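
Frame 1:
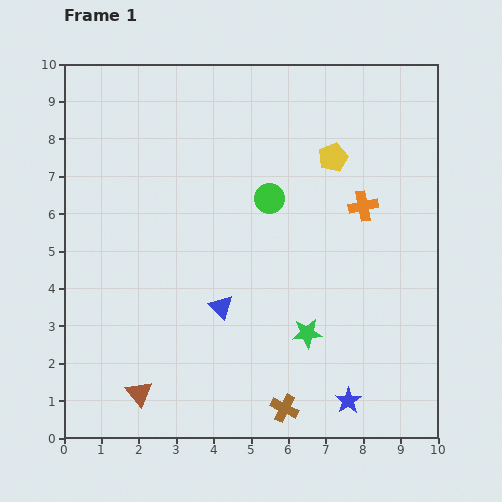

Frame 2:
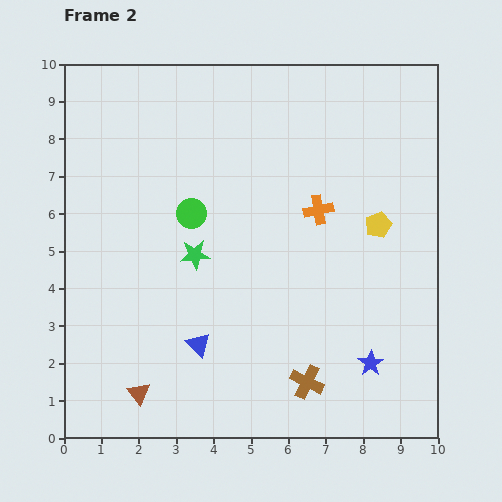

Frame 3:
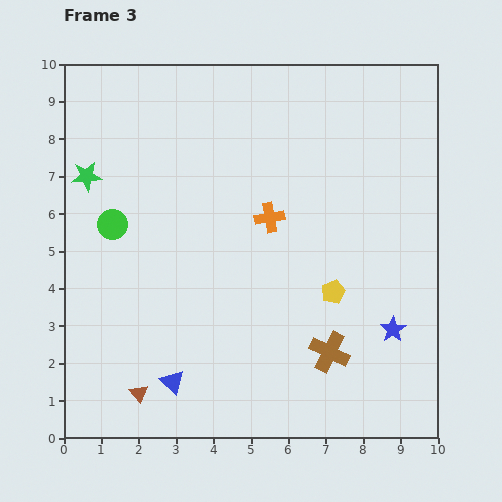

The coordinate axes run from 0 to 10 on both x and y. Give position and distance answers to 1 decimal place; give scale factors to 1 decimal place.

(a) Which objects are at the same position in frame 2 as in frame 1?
the brown triangle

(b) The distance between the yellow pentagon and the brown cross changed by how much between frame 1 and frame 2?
-2.2

Distance in frame 1: 6.8. Distance in frame 2: 4.6.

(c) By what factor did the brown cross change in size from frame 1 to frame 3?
1.4×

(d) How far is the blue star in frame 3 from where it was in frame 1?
2.2

The blue star moved from (7.6, 1.0) to (8.8, 2.9), a distance of √(1.2² + 1.9²) ≈ 2.2.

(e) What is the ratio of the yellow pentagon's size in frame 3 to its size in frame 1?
0.8×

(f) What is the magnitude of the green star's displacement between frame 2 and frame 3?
3.6

The green star moved from (3.5, 4.9) to (0.6, 7.0), a distance of √(2.9² + 2.1²) ≈ 3.6.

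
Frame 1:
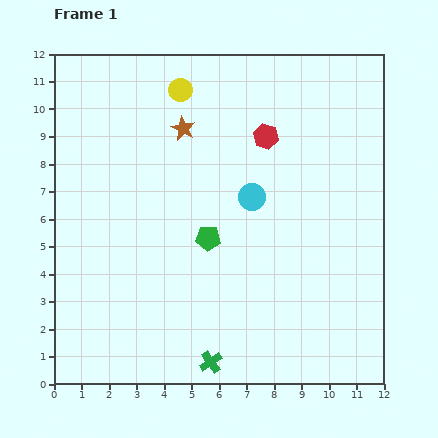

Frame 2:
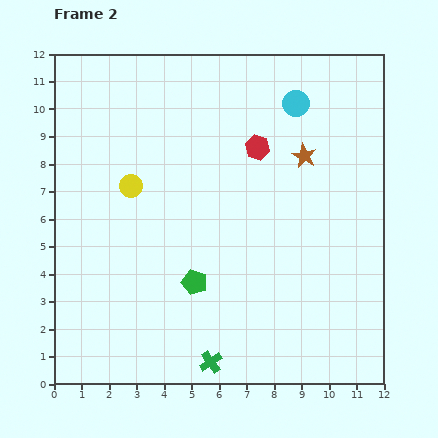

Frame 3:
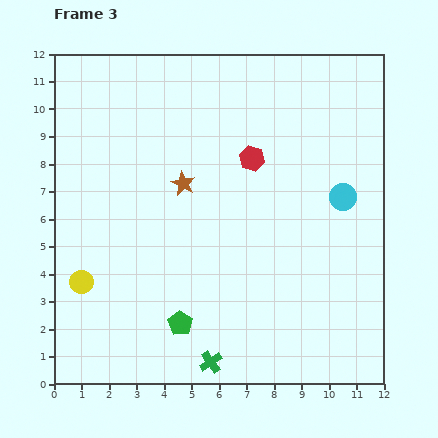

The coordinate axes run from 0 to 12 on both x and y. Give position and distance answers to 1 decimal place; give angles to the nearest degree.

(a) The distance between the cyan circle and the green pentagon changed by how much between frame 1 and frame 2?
+5.3

Distance in frame 1: 2.2. Distance in frame 2: 7.5.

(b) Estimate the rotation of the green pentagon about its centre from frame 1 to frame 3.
30° clockwise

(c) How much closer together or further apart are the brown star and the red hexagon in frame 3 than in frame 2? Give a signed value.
+1.0

Distance in frame 2: 1.7. Distance in frame 3: 2.7.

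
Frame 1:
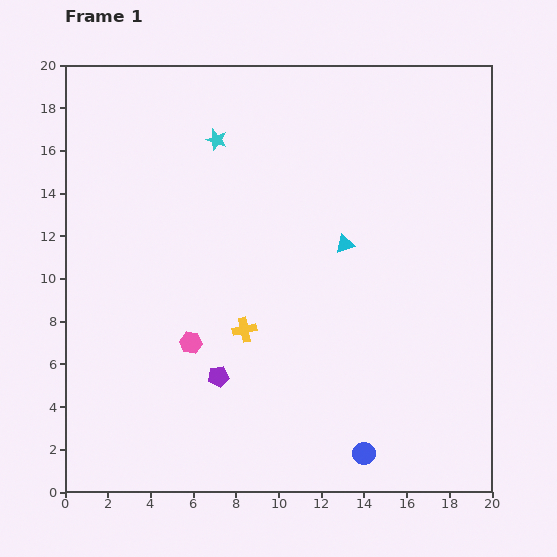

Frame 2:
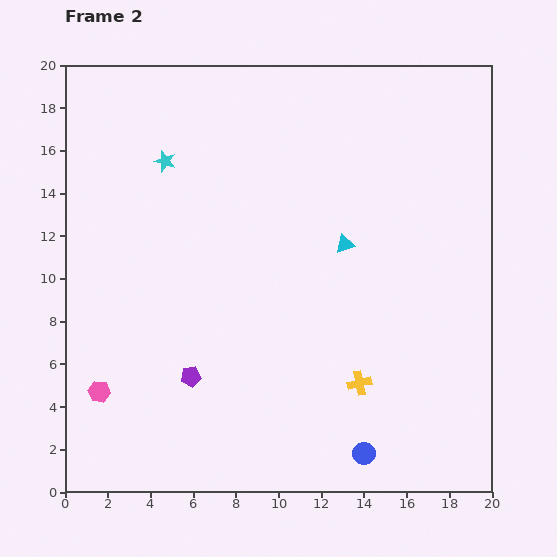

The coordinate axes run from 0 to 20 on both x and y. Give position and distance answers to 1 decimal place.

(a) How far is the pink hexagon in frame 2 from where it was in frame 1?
4.9

The pink hexagon moved from (5.9, 7.0) to (1.6, 4.7), a distance of √(4.3² + 2.3²) ≈ 4.9.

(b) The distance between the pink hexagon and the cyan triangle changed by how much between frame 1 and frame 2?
+4.9

Distance in frame 1: 8.5. Distance in frame 2: 13.4.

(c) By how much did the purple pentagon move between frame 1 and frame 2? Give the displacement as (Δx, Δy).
(-1.3, 0.0)

The purple pentagon was at (7.2, 5.4) in frame 1 and (5.9, 5.4) in frame 2.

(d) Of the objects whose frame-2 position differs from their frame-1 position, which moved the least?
the purple pentagon

(moved 1.3)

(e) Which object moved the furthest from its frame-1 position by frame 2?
the yellow cross

(moved 6.0; next 4.9)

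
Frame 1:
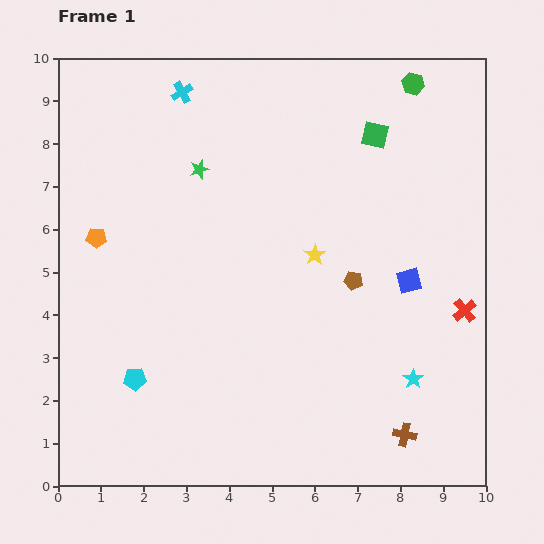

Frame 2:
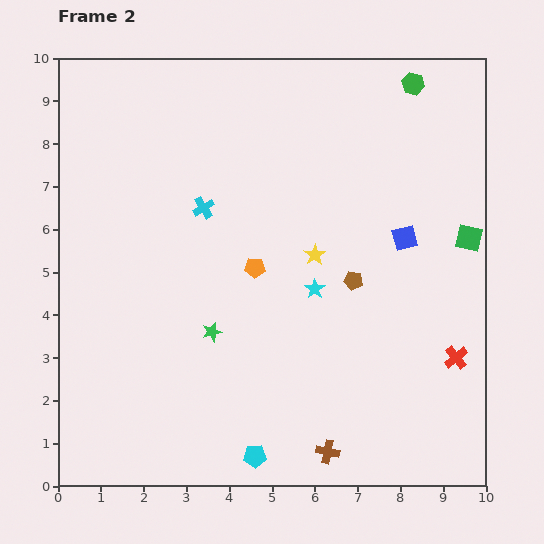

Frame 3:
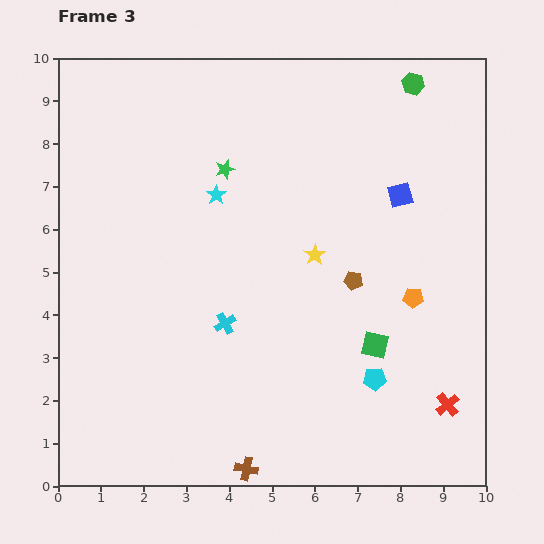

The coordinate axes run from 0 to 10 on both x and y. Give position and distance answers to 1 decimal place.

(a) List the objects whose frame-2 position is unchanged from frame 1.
the green hexagon, the yellow star, the brown pentagon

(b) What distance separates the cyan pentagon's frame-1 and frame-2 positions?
3.3

The cyan pentagon moved from (1.8, 2.5) to (4.6, 0.7), a distance of √(2.8² + 1.8²) ≈ 3.3.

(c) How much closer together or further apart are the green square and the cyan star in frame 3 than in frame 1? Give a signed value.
-0.7

Distance in frame 1: 5.8. Distance in frame 3: 5.1.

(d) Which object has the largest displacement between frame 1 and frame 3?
the orange pentagon

(moved 7.5; next 6.3)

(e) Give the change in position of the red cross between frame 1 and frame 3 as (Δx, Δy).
(-0.4, -2.2)

The red cross was at (9.5, 4.1) in frame 1 and (9.1, 1.9) in frame 3.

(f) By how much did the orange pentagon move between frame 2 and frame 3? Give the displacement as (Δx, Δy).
(3.7, -0.7)

The orange pentagon was at (4.6, 5.1) in frame 2 and (8.3, 4.4) in frame 3.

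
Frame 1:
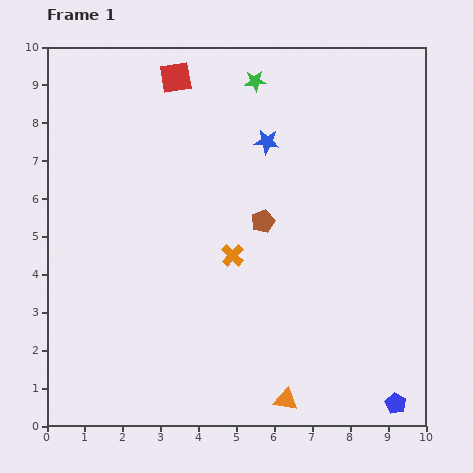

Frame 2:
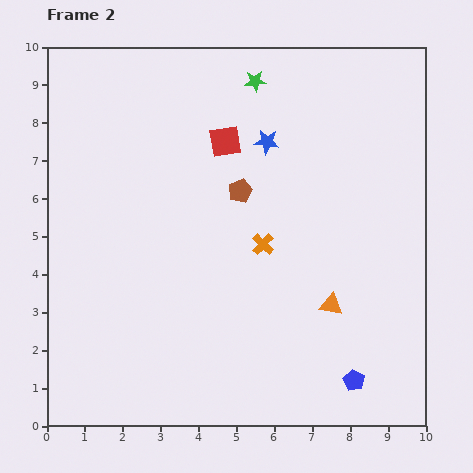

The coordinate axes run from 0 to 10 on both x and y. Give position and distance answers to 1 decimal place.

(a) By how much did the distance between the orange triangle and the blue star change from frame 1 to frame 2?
-2.2

Distance in frame 1: 6.8. Distance in frame 2: 4.6.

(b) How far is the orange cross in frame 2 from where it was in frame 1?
0.9

The orange cross moved from (4.9, 4.5) to (5.7, 4.8), a distance of √(0.8² + 0.3²) ≈ 0.9.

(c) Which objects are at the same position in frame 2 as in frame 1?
the blue star, the green star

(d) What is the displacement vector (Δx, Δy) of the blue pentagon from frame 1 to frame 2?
(-1.1, 0.6)

The blue pentagon was at (9.2, 0.6) in frame 1 and (8.1, 1.2) in frame 2.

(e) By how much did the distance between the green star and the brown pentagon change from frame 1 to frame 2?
-0.8

Distance in frame 1: 3.7. Distance in frame 2: 2.9.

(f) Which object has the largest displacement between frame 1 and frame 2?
the orange triangle

(moved 2.8; next 2.1)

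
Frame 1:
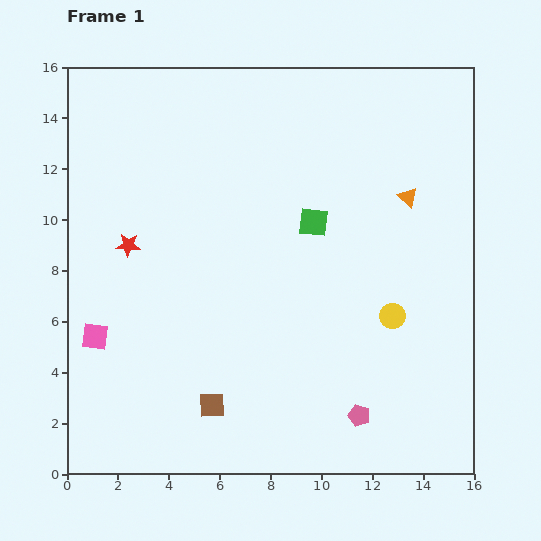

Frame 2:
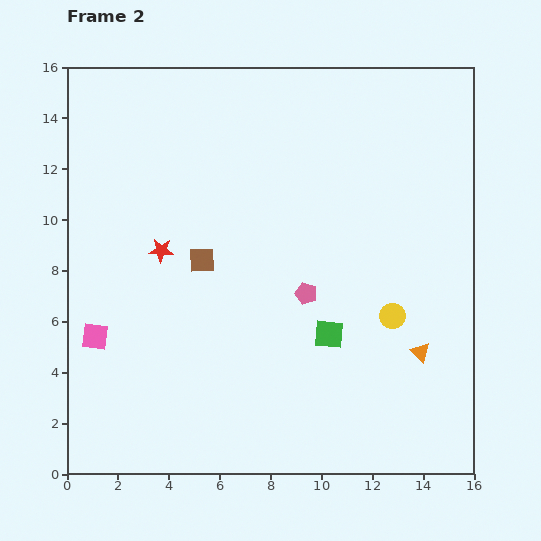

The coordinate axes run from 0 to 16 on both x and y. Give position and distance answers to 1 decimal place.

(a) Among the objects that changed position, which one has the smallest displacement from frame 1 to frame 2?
the red star

(moved 1.3)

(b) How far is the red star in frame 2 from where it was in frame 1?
1.3

The red star moved from (2.4, 9.0) to (3.7, 8.8), a distance of √(1.3² + 0.2²) ≈ 1.3.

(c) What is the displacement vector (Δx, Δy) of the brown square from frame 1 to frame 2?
(-0.4, 5.7)

The brown square was at (5.7, 2.7) in frame 1 and (5.3, 8.4) in frame 2.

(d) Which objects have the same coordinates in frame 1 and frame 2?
the yellow circle, the pink square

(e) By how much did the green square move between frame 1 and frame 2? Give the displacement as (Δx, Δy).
(0.6, -4.4)

The green square was at (9.7, 9.9) in frame 1 and (10.3, 5.5) in frame 2.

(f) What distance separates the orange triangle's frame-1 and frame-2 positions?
6.1

The orange triangle moved from (13.4, 10.9) to (13.9, 4.8), a distance of √(0.5² + 6.1²) ≈ 6.1.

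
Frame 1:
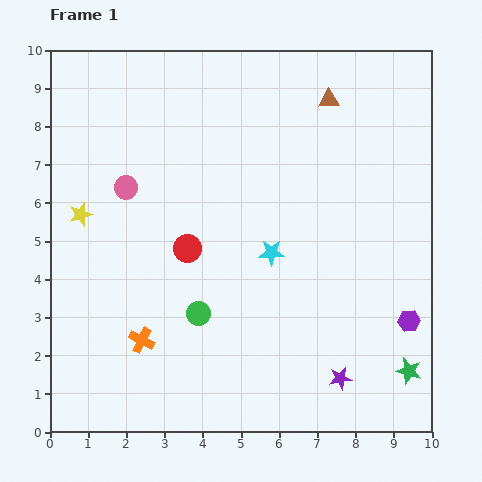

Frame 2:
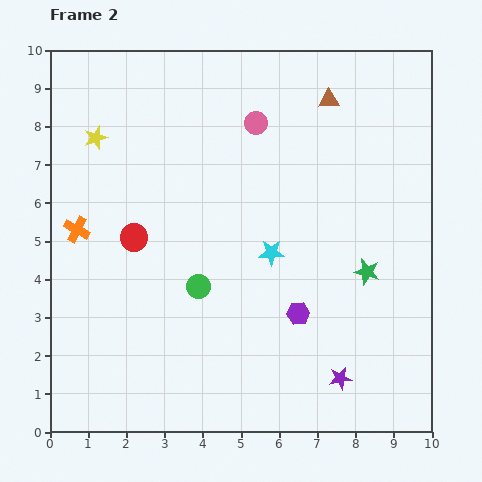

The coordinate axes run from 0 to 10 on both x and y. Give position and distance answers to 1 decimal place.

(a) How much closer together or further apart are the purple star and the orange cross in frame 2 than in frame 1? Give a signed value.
+2.6

Distance in frame 1: 5.3. Distance in frame 2: 7.9.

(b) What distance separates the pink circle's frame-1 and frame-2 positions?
3.8

The pink circle moved from (2.0, 6.4) to (5.4, 8.1), a distance of √(3.4² + 1.7²) ≈ 3.8.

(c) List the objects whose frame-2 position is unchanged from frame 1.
the brown triangle, the purple star, the cyan star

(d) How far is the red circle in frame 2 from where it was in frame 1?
1.4

The red circle moved from (3.6, 4.8) to (2.2, 5.1), a distance of √(1.4² + 0.3²) ≈ 1.4.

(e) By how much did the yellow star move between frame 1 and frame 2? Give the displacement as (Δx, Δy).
(0.4, 2.0)

The yellow star was at (0.8, 5.7) in frame 1 and (1.2, 7.7) in frame 2.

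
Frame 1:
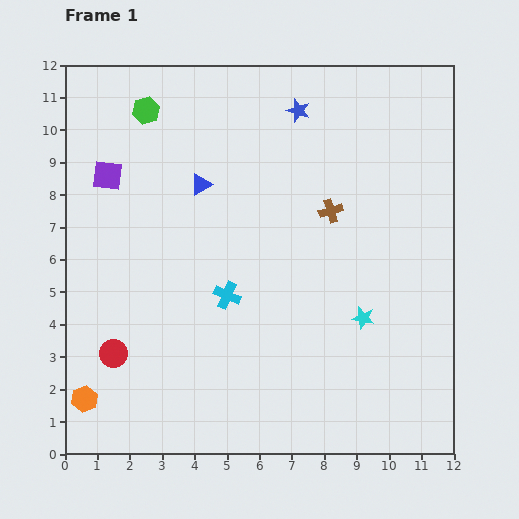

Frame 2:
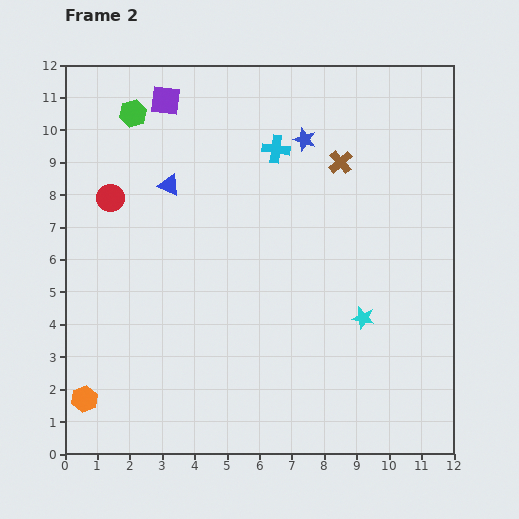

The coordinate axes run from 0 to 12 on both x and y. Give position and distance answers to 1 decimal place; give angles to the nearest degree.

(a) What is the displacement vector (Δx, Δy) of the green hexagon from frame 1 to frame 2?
(-0.4, -0.1)

The green hexagon was at (2.5, 10.6) in frame 1 and (2.1, 10.5) in frame 2.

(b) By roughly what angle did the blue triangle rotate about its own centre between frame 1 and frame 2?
55° clockwise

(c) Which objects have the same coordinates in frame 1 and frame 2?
the orange hexagon, the cyan star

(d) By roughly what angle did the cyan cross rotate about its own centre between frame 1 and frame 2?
17° counter-clockwise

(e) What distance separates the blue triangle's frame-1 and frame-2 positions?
1.0

The blue triangle moved from (4.2, 8.3) to (3.2, 8.3), a distance of √(1.0² + 0.0²) ≈ 1.0.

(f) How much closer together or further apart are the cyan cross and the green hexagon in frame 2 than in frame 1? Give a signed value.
-1.7

Distance in frame 1: 6.2. Distance in frame 2: 4.5.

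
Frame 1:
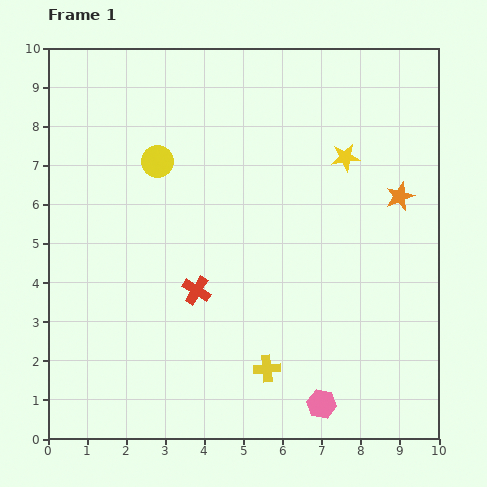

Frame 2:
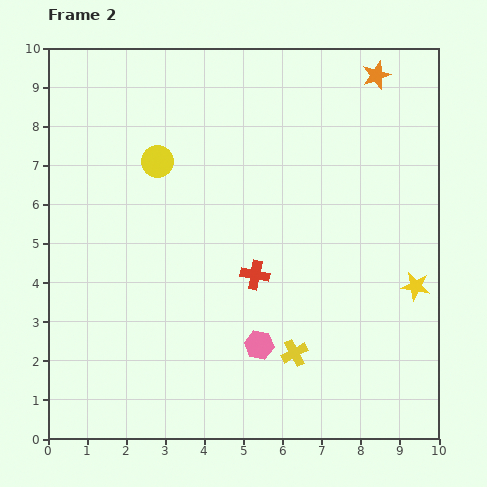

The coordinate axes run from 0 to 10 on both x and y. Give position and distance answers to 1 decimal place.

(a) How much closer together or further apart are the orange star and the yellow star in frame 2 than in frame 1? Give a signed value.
+3.8

Distance in frame 1: 1.7. Distance in frame 2: 5.5.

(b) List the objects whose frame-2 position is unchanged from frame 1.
the yellow circle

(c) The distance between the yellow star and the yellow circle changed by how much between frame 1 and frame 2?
+2.5

Distance in frame 1: 4.8. Distance in frame 2: 7.3.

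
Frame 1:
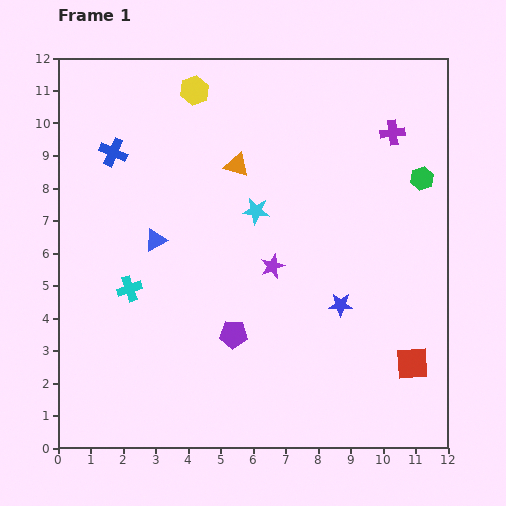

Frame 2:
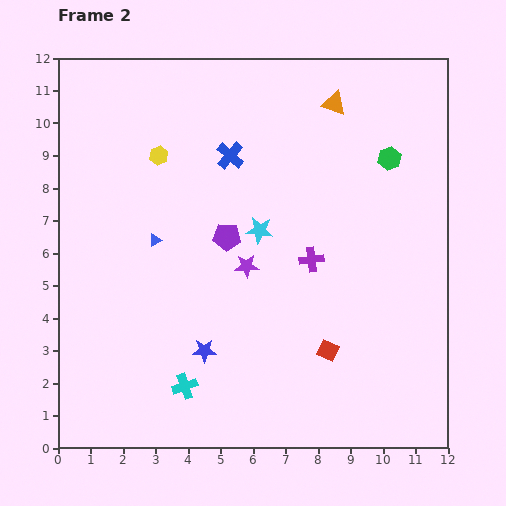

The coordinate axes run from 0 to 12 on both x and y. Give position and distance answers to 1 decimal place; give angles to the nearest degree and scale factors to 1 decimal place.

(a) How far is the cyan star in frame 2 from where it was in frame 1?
0.6

The cyan star moved from (6.1, 7.3) to (6.2, 6.7), a distance of √(0.1² + 0.6²) ≈ 0.6.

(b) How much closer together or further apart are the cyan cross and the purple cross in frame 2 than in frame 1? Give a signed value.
-3.9

Distance in frame 1: 9.4. Distance in frame 2: 5.5.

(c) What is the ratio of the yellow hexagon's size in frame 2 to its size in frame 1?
0.7×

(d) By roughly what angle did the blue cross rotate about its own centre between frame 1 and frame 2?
17° clockwise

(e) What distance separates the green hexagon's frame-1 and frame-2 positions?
1.2

The green hexagon moved from (11.2, 8.3) to (10.2, 8.9), a distance of √(1.0² + 0.6²) ≈ 1.2.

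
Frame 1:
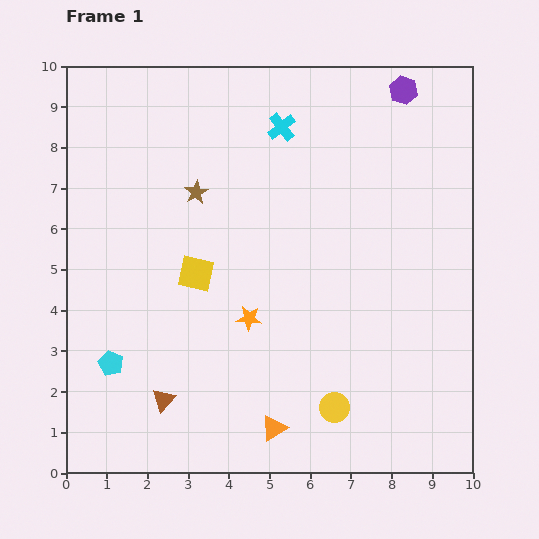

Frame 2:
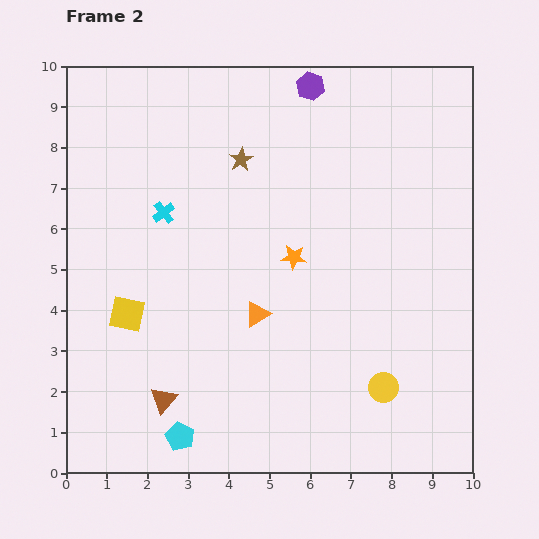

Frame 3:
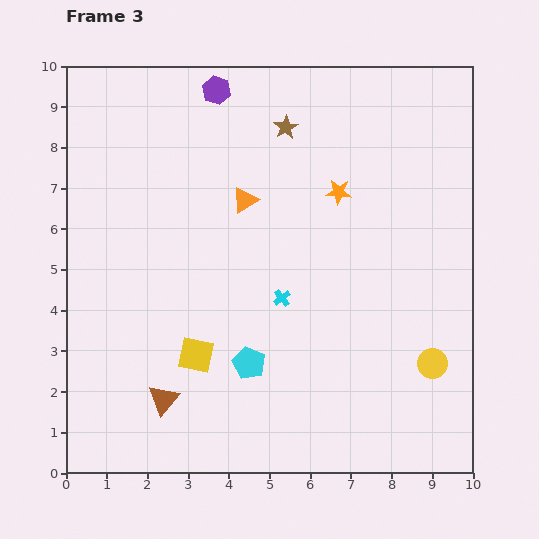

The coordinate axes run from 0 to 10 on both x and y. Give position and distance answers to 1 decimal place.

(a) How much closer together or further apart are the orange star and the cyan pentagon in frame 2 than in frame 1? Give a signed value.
+1.6

Distance in frame 1: 3.6. Distance in frame 2: 5.2.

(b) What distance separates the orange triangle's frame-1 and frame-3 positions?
5.6

The orange triangle moved from (5.1, 1.1) to (4.4, 6.7), a distance of √(0.7² + 5.6²) ≈ 5.6.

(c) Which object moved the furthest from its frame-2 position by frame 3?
the cyan cross

(moved 3.6; next 2.8)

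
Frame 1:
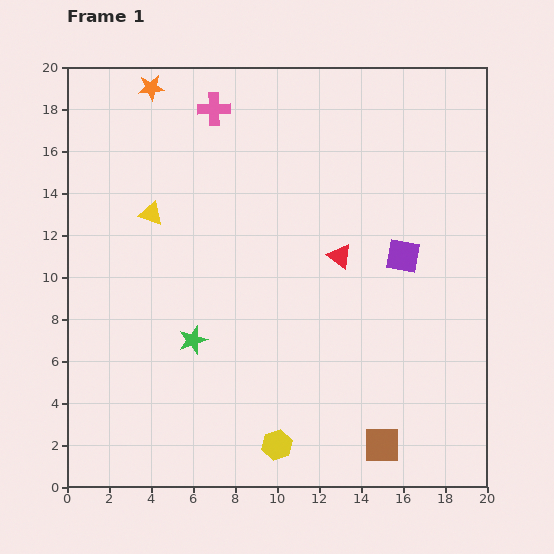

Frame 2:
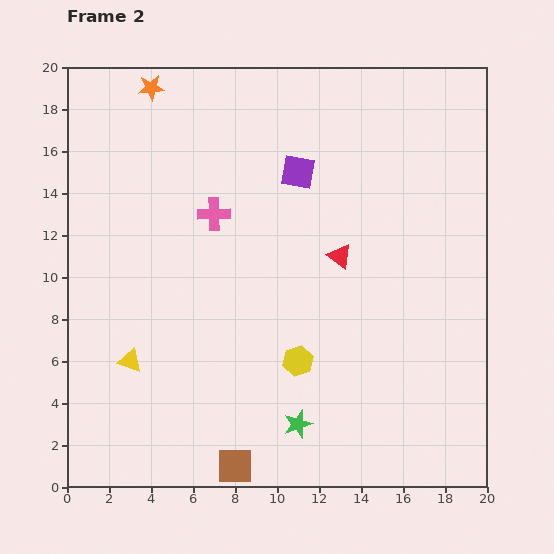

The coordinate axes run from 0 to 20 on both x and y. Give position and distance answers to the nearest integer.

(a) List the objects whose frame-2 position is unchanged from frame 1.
the red triangle, the orange star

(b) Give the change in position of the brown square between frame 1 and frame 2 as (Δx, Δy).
(-7, -1)

The brown square was at (15, 2) in frame 1 and (8, 1) in frame 2.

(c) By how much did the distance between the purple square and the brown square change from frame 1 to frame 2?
+5

Distance in frame 1: 9. Distance in frame 2: 14.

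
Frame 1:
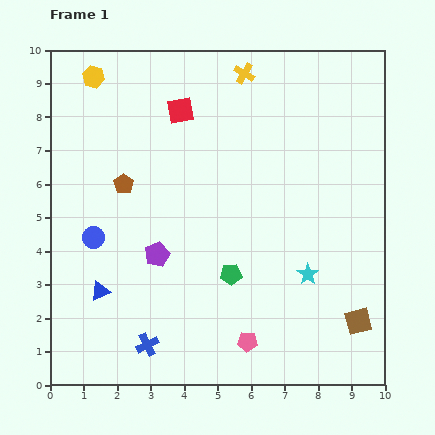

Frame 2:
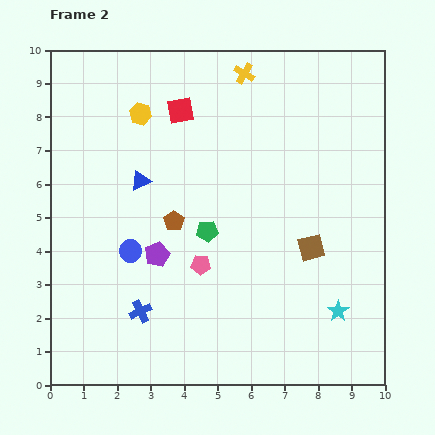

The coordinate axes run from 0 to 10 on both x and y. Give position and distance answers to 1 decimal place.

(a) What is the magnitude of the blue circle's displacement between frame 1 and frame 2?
1.2

The blue circle moved from (1.3, 4.4) to (2.4, 4.0), a distance of √(1.1² + 0.4²) ≈ 1.2.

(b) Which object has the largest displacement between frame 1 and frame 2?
the blue triangle

(moved 3.5; next 2.7)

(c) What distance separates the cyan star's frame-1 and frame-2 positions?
1.4

The cyan star moved from (7.7, 3.3) to (8.6, 2.2), a distance of √(0.9² + 1.1²) ≈ 1.4.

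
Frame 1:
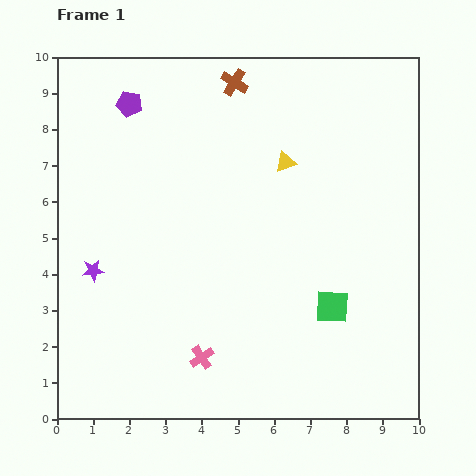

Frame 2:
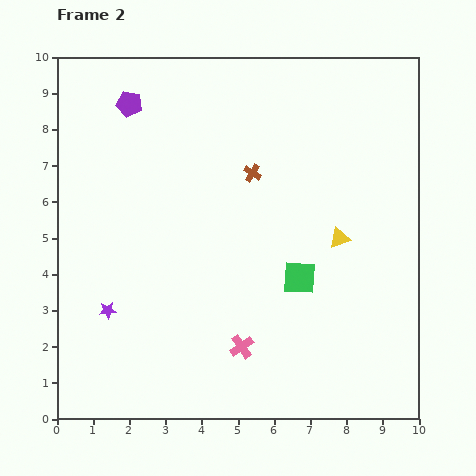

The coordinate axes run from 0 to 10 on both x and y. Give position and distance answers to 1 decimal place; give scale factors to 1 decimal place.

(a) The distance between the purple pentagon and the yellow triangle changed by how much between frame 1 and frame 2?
+2.3

Distance in frame 1: 4.6. Distance in frame 2: 6.9.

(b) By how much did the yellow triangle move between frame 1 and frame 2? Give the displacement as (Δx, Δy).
(1.5, -2.1)

The yellow triangle was at (6.3, 7.1) in frame 1 and (7.8, 5.0) in frame 2.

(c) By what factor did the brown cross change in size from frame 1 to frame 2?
0.7×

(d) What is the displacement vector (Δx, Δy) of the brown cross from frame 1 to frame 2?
(0.5, -2.5)

The brown cross was at (4.9, 9.3) in frame 1 and (5.4, 6.8) in frame 2.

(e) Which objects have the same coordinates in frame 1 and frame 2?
the purple pentagon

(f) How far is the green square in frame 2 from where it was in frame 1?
1.2

The green square moved from (7.6, 3.1) to (6.7, 3.9), a distance of √(0.9² + 0.8²) ≈ 1.2.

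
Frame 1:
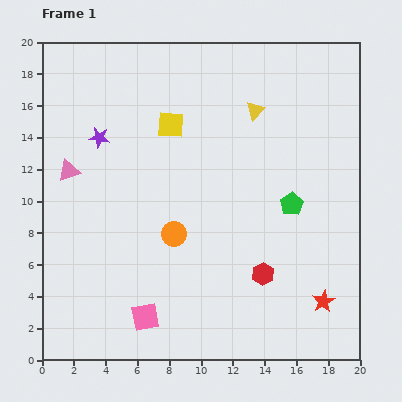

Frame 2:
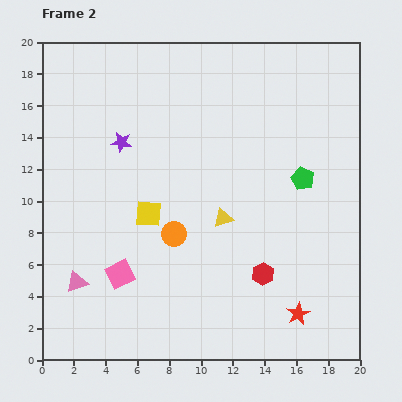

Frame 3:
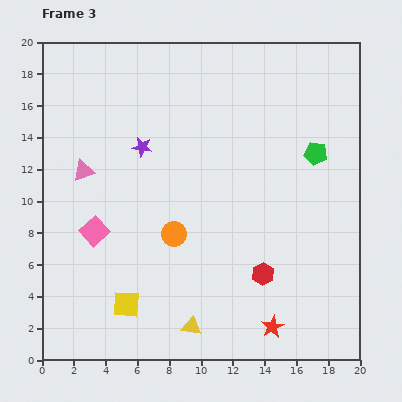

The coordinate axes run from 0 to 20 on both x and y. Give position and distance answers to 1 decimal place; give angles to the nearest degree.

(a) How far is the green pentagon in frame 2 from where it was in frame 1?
1.7

The green pentagon moved from (15.7, 9.8) to (16.4, 11.4), a distance of √(0.7² + 1.6²) ≈ 1.7.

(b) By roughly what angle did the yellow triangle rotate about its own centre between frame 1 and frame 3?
54° clockwise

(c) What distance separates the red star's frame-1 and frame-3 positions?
3.6

The red star moved from (17.7, 3.7) to (14.5, 2.1), a distance of √(3.2² + 1.6²) ≈ 3.6.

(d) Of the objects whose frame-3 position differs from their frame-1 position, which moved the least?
the pink triangle

(moved 0.9)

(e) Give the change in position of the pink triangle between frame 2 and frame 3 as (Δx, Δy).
(0.4, 7.0)

The pink triangle was at (2.2, 4.9) in frame 2 and (2.6, 11.9) in frame 3.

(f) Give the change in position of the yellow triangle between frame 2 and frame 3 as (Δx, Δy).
(-2.0, -6.8)

The yellow triangle was at (11.4, 8.9) in frame 2 and (9.4, 2.1) in frame 3.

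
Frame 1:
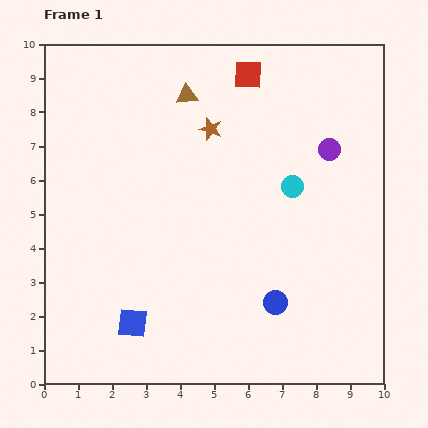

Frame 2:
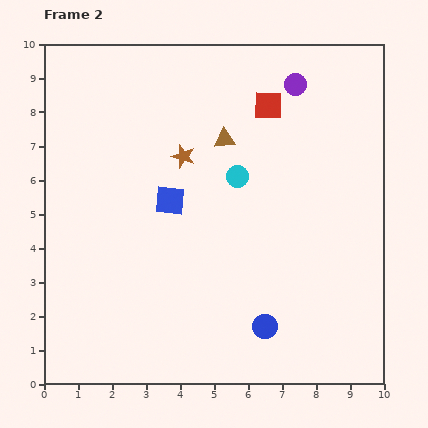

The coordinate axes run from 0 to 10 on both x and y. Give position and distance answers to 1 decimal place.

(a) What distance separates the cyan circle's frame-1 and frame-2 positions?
1.6

The cyan circle moved from (7.3, 5.8) to (5.7, 6.1), a distance of √(1.6² + 0.3²) ≈ 1.6.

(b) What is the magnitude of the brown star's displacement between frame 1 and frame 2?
1.1

The brown star moved from (4.9, 7.5) to (4.1, 6.7), a distance of √(0.8² + 0.8²) ≈ 1.1.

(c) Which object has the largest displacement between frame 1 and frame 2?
the blue square

(moved 3.8; next 2.1)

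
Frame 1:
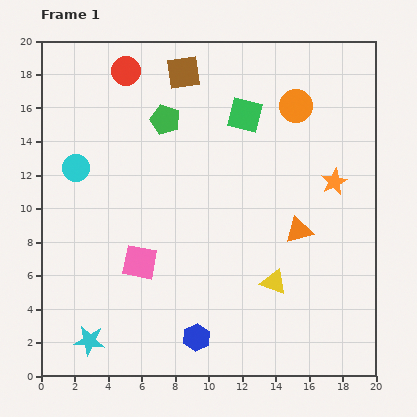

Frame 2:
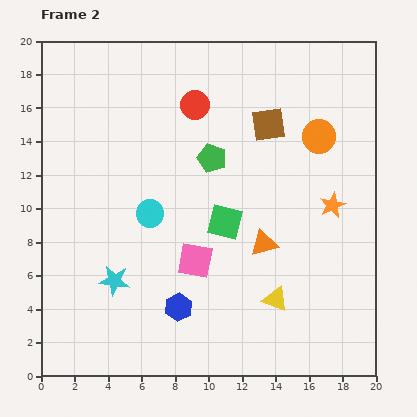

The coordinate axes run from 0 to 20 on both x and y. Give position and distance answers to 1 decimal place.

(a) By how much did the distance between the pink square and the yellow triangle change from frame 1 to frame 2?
-2.8

Distance in frame 1: 8.1. Distance in frame 2: 5.3.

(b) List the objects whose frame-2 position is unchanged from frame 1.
none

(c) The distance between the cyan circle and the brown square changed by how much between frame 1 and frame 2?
+0.3

Distance in frame 1: 8.6. Distance in frame 2: 8.9.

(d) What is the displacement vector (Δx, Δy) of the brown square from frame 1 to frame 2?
(5.1, -3.1)

The brown square was at (8.5, 18.1) in frame 1 and (13.6, 15.0) in frame 2.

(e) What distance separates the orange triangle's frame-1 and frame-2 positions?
2.2

The orange triangle moved from (15.4, 8.7) to (13.3, 7.9), a distance of √(2.1² + 0.8²) ≈ 2.2.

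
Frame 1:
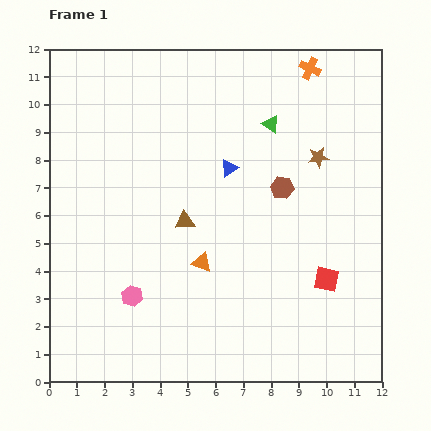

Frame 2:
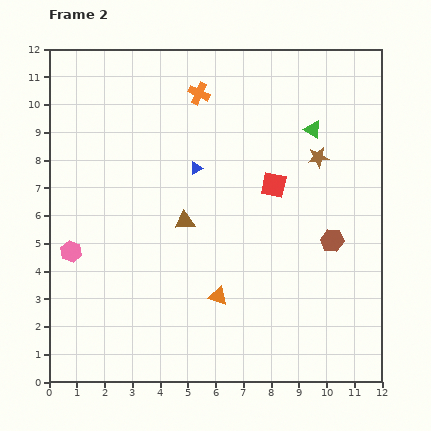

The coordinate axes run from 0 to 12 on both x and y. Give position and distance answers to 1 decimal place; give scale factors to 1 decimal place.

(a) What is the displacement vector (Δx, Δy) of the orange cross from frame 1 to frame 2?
(-4.0, -0.9)

The orange cross was at (9.4, 11.3) in frame 1 and (5.4, 10.4) in frame 2.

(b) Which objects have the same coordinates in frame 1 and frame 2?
the brown triangle, the brown star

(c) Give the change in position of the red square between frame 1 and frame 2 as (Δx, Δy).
(-1.9, 3.4)

The red square was at (10.0, 3.7) in frame 1 and (8.1, 7.1) in frame 2.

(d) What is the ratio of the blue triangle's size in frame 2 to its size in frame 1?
0.7×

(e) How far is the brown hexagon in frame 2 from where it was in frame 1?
2.6

The brown hexagon moved from (8.4, 7.0) to (10.2, 5.1), a distance of √(1.8² + 1.9²) ≈ 2.6.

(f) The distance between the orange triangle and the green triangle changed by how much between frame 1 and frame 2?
+1.3

Distance in frame 1: 5.6. Distance in frame 2: 6.9.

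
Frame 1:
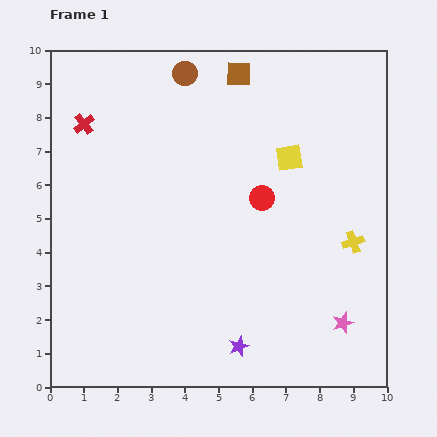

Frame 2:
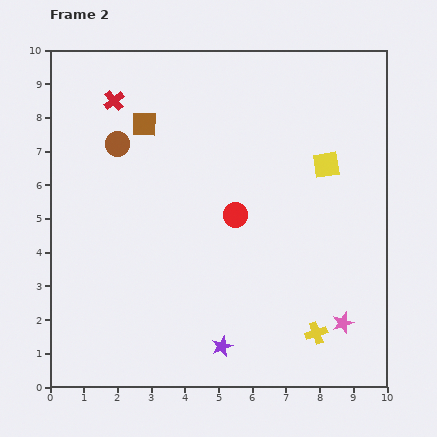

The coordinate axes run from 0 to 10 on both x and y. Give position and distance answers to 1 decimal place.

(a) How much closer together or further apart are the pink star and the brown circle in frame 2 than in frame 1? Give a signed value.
-0.3

Distance in frame 1: 8.8. Distance in frame 2: 8.5.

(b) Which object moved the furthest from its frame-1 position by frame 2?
the brown square

(moved 3.2; next 2.9)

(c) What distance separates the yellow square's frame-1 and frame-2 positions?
1.1

The yellow square moved from (7.1, 6.8) to (8.2, 6.6), a distance of √(1.1² + 0.2²) ≈ 1.1.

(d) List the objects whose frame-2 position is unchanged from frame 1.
the pink star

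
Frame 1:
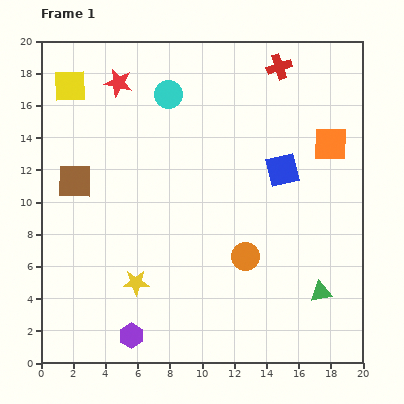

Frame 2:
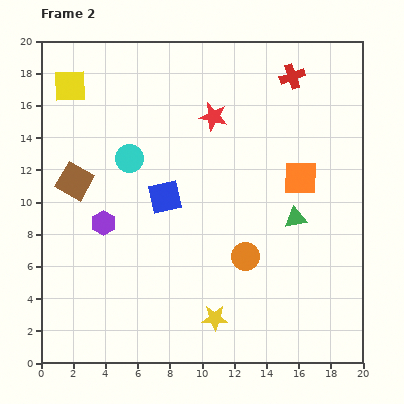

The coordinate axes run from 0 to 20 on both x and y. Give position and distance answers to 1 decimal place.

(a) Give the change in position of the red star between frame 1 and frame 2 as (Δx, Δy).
(5.9, -2.1)

The red star was at (4.8, 17.4) in frame 1 and (10.7, 15.3) in frame 2.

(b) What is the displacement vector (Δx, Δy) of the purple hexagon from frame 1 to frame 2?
(-1.7, 7.0)

The purple hexagon was at (5.6, 1.7) in frame 1 and (3.9, 8.7) in frame 2.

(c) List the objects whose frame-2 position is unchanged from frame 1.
the orange circle, the brown square, the yellow square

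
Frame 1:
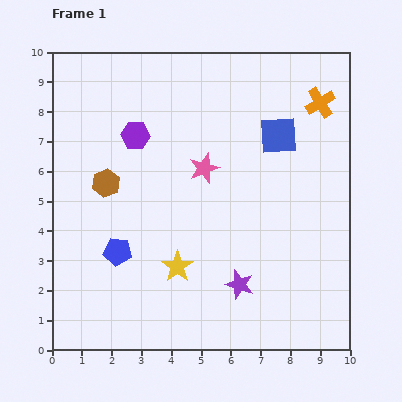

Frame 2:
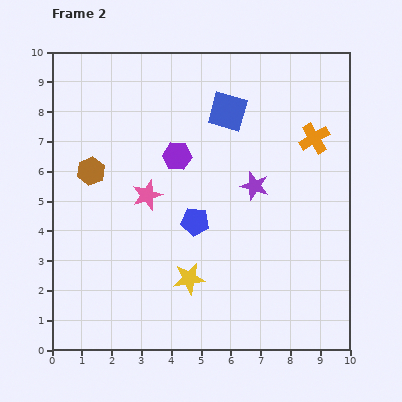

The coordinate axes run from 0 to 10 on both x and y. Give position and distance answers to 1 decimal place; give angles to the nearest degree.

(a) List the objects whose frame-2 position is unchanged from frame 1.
none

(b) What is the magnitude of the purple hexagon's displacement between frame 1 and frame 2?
1.6

The purple hexagon moved from (2.8, 7.2) to (4.2, 6.5), a distance of √(1.4² + 0.7²) ≈ 1.6.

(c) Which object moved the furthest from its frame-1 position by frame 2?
the purple star

(moved 3.3; next 2.8)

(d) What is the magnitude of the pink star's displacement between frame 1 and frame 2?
2.1

The pink star moved from (5.1, 6.1) to (3.2, 5.2), a distance of √(1.9² + 0.9²) ≈ 2.1.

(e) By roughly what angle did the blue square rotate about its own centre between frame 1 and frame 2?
20° clockwise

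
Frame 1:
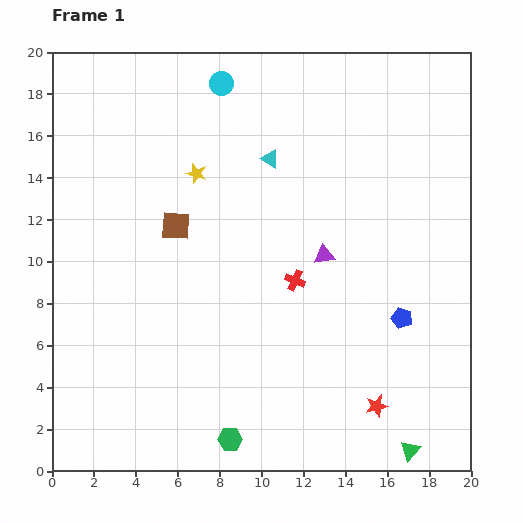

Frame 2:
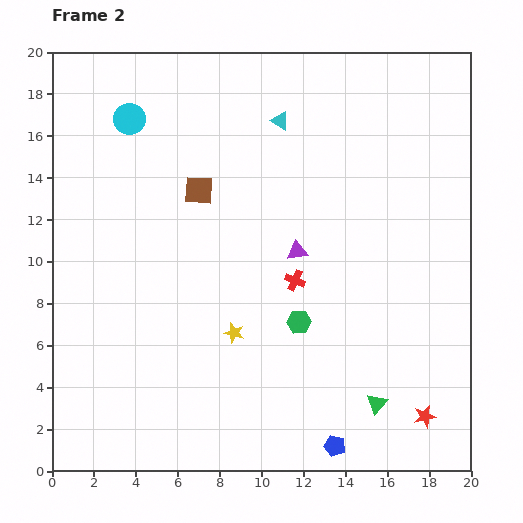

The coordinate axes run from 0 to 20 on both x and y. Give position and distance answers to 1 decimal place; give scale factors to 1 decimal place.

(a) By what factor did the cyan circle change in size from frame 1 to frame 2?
1.3×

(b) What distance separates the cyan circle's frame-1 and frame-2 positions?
4.7

The cyan circle moved from (8.1, 18.5) to (3.7, 16.8), a distance of √(4.4² + 1.7²) ≈ 4.7.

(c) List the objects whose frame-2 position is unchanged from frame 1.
the red cross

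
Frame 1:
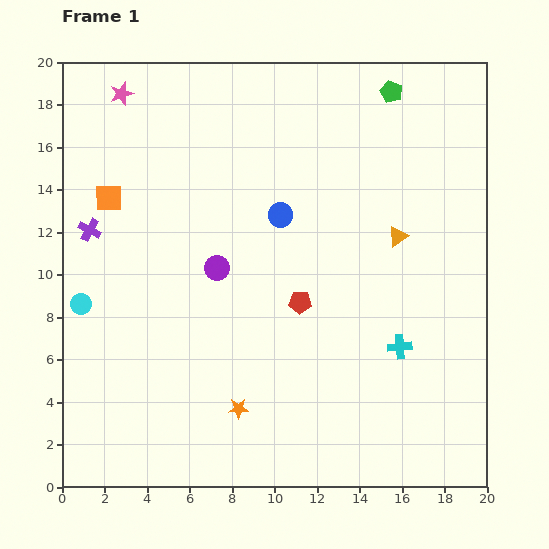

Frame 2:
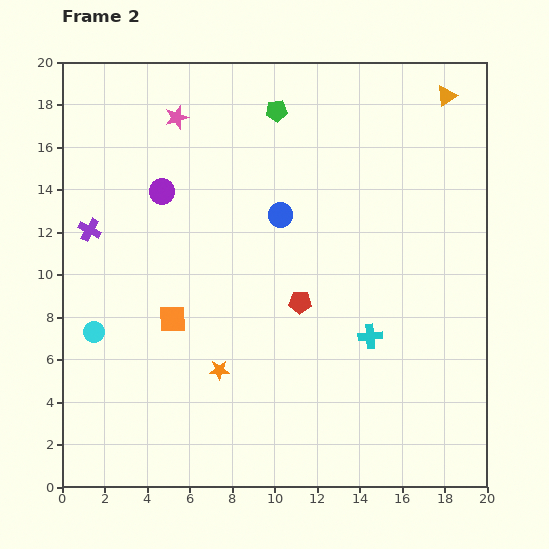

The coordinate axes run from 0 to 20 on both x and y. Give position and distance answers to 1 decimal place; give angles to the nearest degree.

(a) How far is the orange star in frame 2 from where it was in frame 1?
2.0

The orange star moved from (8.3, 3.7) to (7.4, 5.5), a distance of √(0.9² + 1.8²) ≈ 2.0.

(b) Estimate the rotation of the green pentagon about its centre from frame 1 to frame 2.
30° counter-clockwise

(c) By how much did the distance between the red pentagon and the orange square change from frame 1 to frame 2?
-4.1

Distance in frame 1: 10.2. Distance in frame 2: 6.1.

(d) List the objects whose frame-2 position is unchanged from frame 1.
the blue circle, the red pentagon, the purple cross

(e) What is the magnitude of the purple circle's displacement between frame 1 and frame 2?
4.4

The purple circle moved from (7.3, 10.3) to (4.7, 13.9), a distance of √(2.6² + 3.6²) ≈ 4.4.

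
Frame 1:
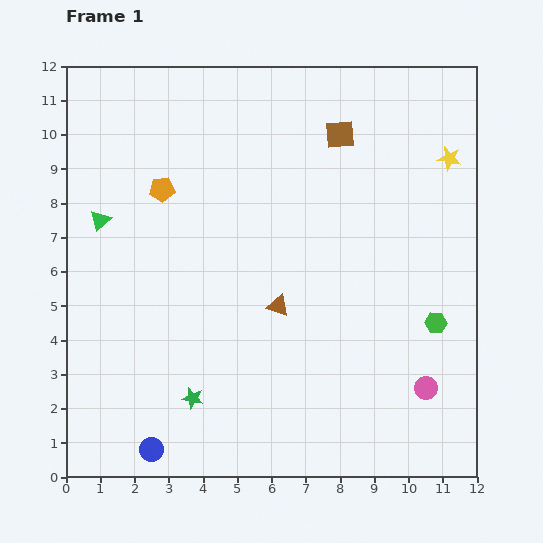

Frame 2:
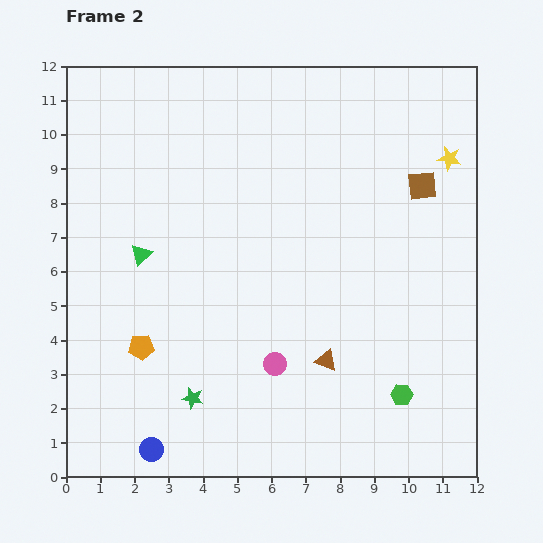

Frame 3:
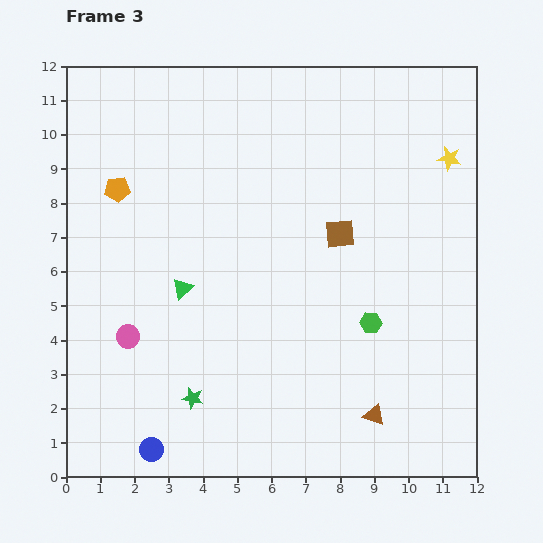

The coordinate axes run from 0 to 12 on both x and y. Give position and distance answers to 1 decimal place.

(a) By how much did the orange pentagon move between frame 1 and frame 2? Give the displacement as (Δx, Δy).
(-0.6, -4.6)

The orange pentagon was at (2.8, 8.4) in frame 1 and (2.2, 3.8) in frame 2.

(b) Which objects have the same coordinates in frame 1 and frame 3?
the yellow star, the blue circle, the green star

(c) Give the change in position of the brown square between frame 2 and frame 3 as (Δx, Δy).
(-2.4, -1.4)

The brown square was at (10.4, 8.5) in frame 2 and (8.0, 7.1) in frame 3.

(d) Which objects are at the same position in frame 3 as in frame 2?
the yellow star, the blue circle, the green star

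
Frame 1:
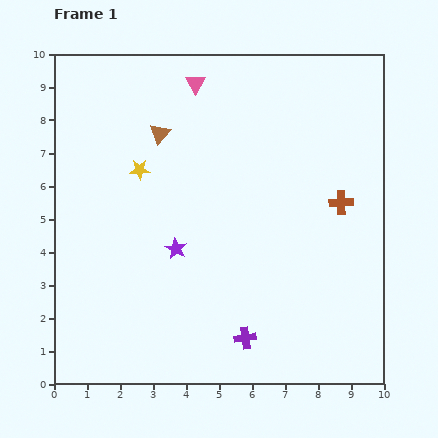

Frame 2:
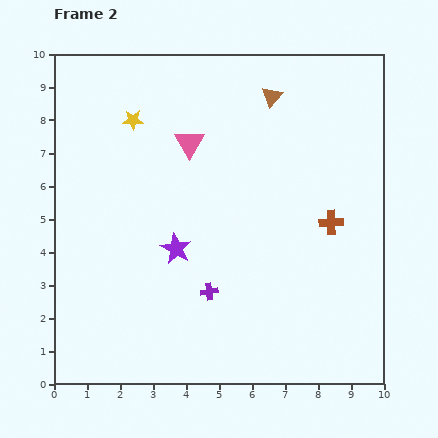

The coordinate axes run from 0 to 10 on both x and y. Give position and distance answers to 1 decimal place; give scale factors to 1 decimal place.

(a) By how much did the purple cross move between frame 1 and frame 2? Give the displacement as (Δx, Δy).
(-1.1, 1.4)

The purple cross was at (5.8, 1.4) in frame 1 and (4.7, 2.8) in frame 2.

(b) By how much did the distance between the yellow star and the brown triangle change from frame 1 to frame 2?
+3.0

Distance in frame 1: 1.3. Distance in frame 2: 4.3.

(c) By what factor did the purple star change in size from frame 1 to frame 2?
1.4×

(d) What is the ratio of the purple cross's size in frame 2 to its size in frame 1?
0.8×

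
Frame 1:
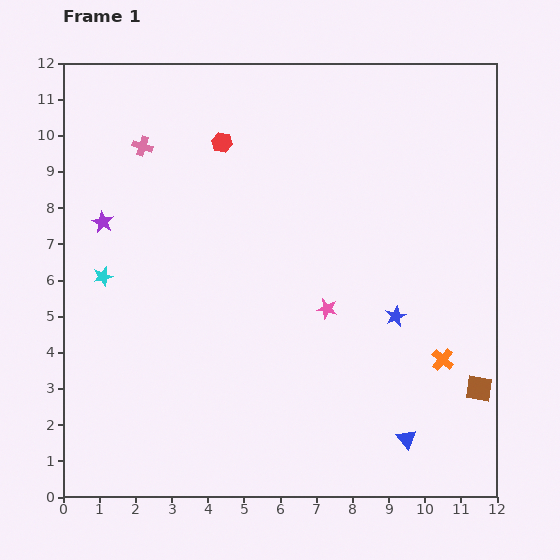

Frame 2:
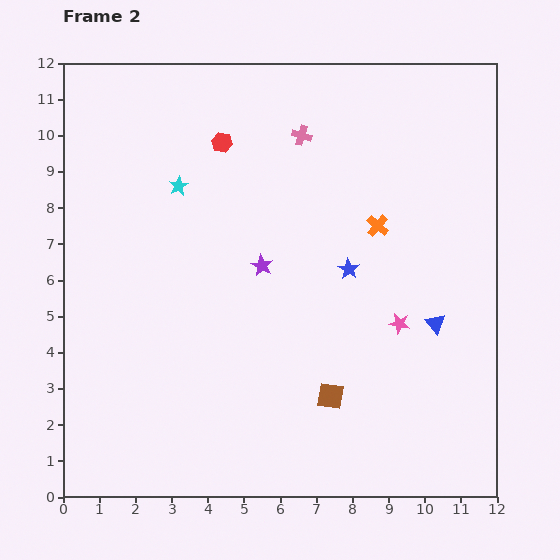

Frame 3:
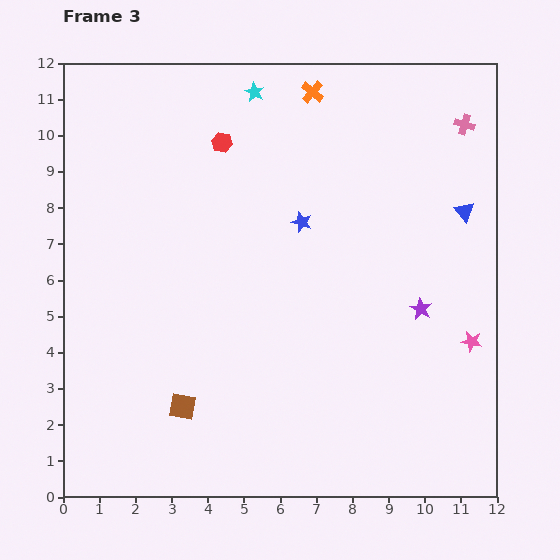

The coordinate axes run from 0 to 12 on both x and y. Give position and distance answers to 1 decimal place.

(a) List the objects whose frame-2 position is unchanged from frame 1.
the red hexagon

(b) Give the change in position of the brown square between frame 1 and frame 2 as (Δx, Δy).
(-4.1, -0.2)

The brown square was at (11.5, 3.0) in frame 1 and (7.4, 2.8) in frame 2.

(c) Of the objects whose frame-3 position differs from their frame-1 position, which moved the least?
the blue star

(moved 3.7)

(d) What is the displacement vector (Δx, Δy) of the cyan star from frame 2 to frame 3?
(2.1, 2.6)

The cyan star was at (3.2, 8.6) in frame 2 and (5.3, 11.2) in frame 3.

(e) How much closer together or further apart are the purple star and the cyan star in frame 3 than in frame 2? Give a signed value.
+4.4

Distance in frame 2: 3.2. Distance in frame 3: 7.6.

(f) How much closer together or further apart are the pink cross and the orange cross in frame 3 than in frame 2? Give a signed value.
+1.0

Distance in frame 2: 3.3. Distance in frame 3: 4.3.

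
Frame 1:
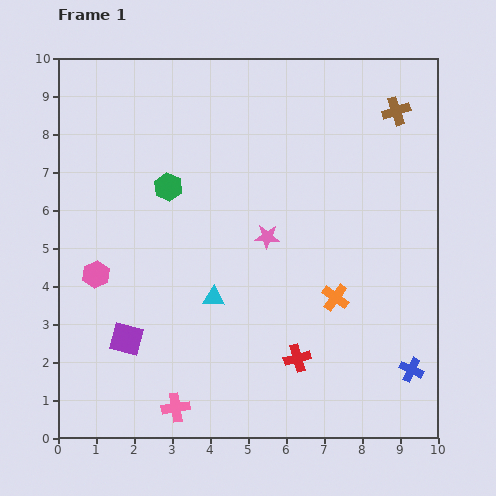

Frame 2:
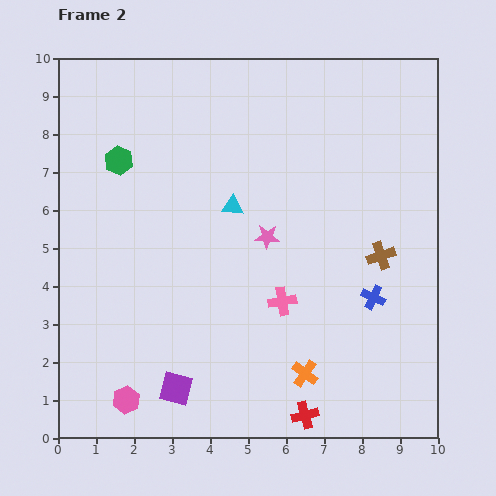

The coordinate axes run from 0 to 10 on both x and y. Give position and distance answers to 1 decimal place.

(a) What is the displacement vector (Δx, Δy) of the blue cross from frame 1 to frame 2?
(-1.0, 1.9)

The blue cross was at (9.3, 1.8) in frame 1 and (8.3, 3.7) in frame 2.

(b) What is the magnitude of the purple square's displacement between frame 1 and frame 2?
1.8

The purple square moved from (1.8, 2.6) to (3.1, 1.3), a distance of √(1.3² + 1.3²) ≈ 1.8.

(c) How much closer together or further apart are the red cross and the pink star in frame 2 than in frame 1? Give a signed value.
+1.5

Distance in frame 1: 3.3. Distance in frame 2: 4.8.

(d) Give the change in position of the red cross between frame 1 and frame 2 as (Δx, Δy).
(0.2, -1.5)

The red cross was at (6.3, 2.1) in frame 1 and (6.5, 0.6) in frame 2.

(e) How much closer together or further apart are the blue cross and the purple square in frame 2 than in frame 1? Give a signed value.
-1.8

Distance in frame 1: 7.5. Distance in frame 2: 5.7.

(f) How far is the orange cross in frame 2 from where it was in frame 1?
2.2

The orange cross moved from (7.3, 3.7) to (6.5, 1.7), a distance of √(0.8² + 2.0²) ≈ 2.2.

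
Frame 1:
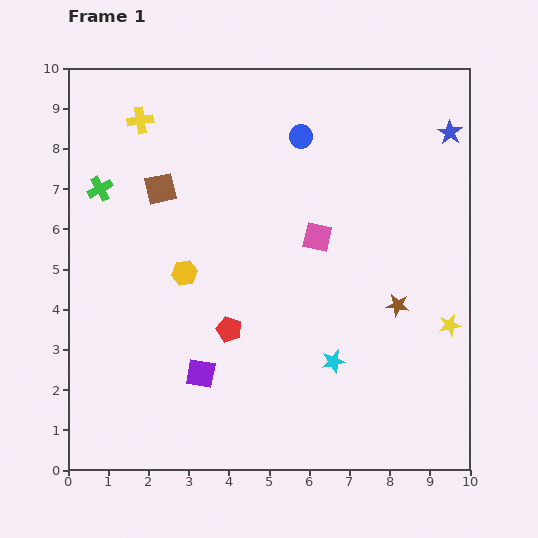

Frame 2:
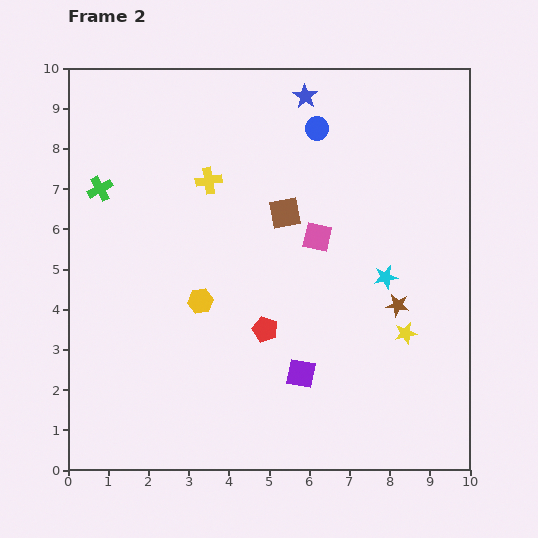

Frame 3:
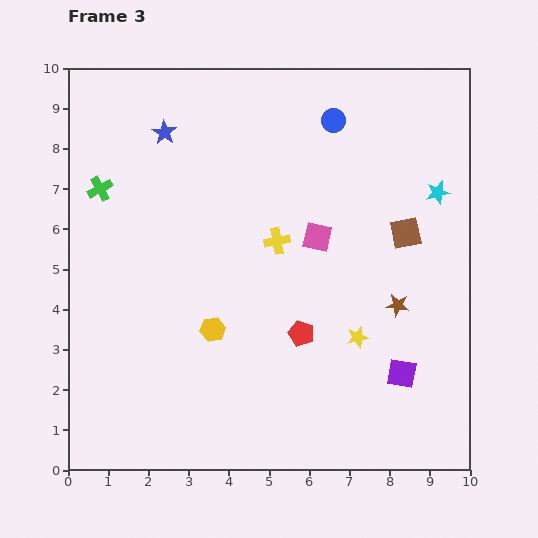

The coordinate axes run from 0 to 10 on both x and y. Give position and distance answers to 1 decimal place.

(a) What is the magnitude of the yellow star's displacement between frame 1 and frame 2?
1.1

The yellow star moved from (9.5, 3.6) to (8.4, 3.4), a distance of √(1.1² + 0.2²) ≈ 1.1.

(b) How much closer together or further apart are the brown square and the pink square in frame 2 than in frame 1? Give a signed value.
-3.1

Distance in frame 1: 4.1. Distance in frame 2: 1.0.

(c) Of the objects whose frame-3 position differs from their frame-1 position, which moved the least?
the blue circle

(moved 0.9)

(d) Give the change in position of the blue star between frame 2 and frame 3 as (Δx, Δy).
(-3.5, -0.9)

The blue star was at (5.9, 9.3) in frame 2 and (2.4, 8.4) in frame 3.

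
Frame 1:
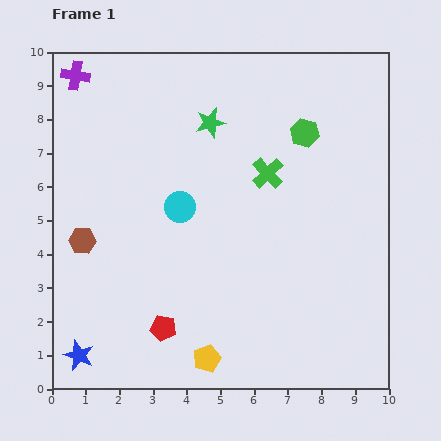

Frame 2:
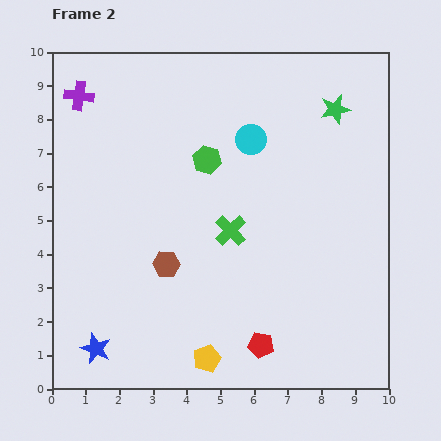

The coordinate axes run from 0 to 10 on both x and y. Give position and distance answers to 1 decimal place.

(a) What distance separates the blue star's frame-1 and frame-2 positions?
0.5

The blue star moved from (0.8, 1.0) to (1.3, 1.2), a distance of √(0.5² + 0.2²) ≈ 0.5.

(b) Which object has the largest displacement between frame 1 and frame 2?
the green star

(moved 3.7; next 3.0)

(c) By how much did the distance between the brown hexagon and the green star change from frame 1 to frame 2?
+1.6

Distance in frame 1: 5.2. Distance in frame 2: 6.8.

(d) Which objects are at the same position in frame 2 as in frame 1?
the yellow pentagon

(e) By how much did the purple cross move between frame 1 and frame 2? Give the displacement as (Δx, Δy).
(0.1, -0.6)

The purple cross was at (0.7, 9.3) in frame 1 and (0.8, 8.7) in frame 2.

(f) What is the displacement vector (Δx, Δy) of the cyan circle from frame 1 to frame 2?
(2.1, 2.0)

The cyan circle was at (3.8, 5.4) in frame 1 and (5.9, 7.4) in frame 2.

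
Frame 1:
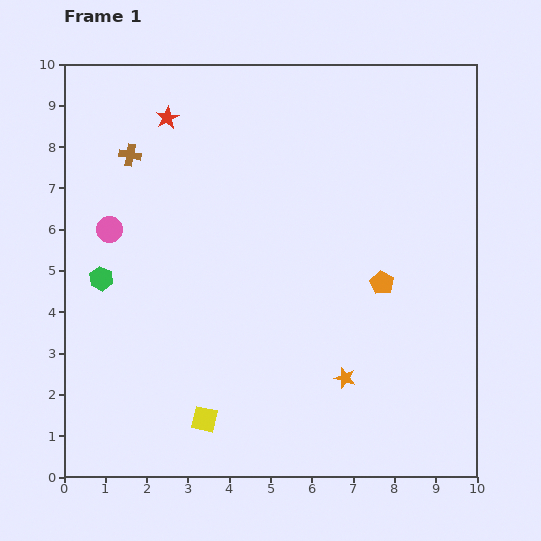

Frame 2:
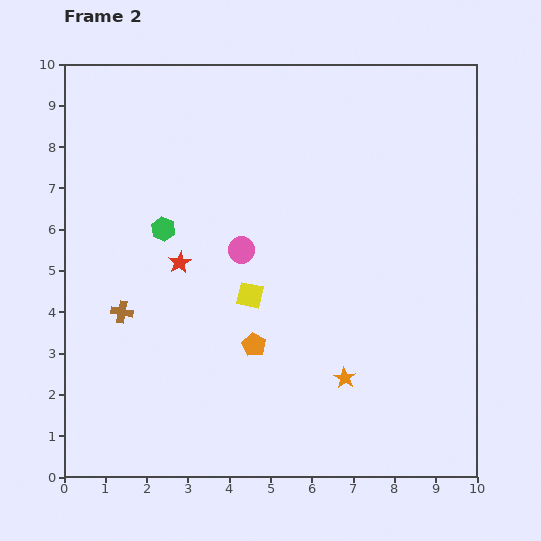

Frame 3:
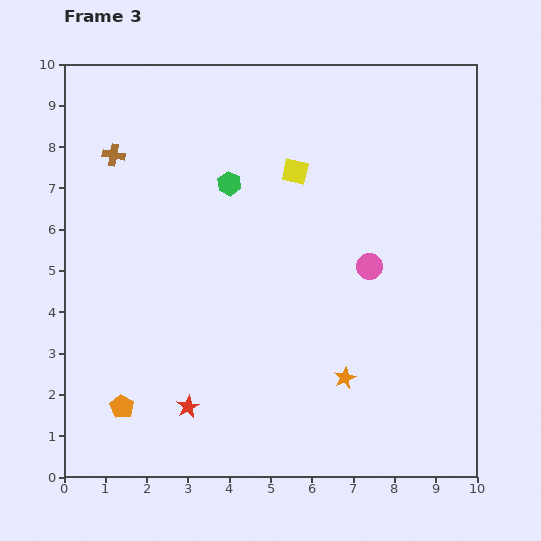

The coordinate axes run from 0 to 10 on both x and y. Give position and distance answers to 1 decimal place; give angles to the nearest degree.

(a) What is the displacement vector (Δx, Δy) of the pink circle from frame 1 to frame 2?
(3.2, -0.5)

The pink circle was at (1.1, 6.0) in frame 1 and (4.3, 5.5) in frame 2.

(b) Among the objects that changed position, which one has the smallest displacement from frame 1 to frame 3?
the brown cross

(moved 0.4)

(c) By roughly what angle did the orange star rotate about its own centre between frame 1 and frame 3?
30° clockwise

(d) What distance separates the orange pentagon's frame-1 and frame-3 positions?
7.0

The orange pentagon moved from (7.7, 4.7) to (1.4, 1.7), a distance of √(6.3² + 3.0²) ≈ 7.0.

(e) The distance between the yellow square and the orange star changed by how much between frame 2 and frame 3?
+2.1

Distance in frame 2: 3.0. Distance in frame 3: 5.1.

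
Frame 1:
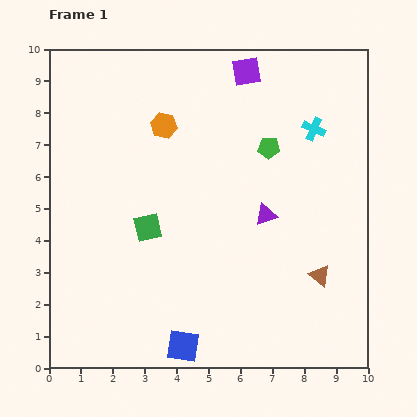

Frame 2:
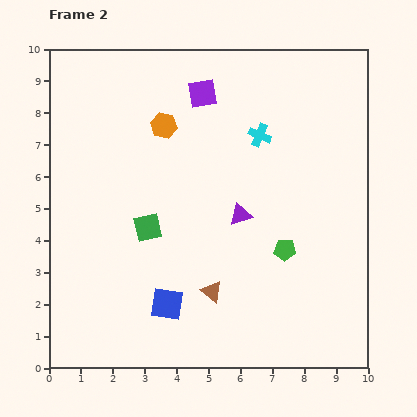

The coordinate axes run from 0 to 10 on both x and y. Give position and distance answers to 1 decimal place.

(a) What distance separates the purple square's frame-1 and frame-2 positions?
1.6

The purple square moved from (6.2, 9.3) to (4.8, 8.6), a distance of √(1.4² + 0.7²) ≈ 1.6.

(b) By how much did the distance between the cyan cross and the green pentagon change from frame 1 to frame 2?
+2.2

Distance in frame 1: 1.5. Distance in frame 2: 3.7.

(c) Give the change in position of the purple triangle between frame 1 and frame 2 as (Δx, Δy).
(-0.8, 0.0)

The purple triangle was at (6.8, 4.8) in frame 1 and (6.0, 4.8) in frame 2.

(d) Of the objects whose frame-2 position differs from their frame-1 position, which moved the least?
the purple triangle

(moved 0.8)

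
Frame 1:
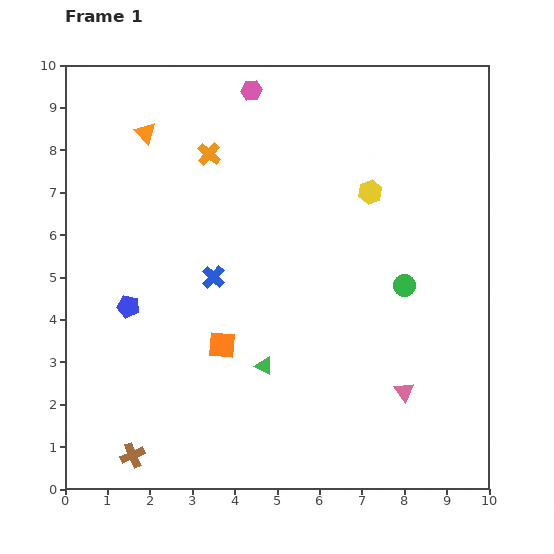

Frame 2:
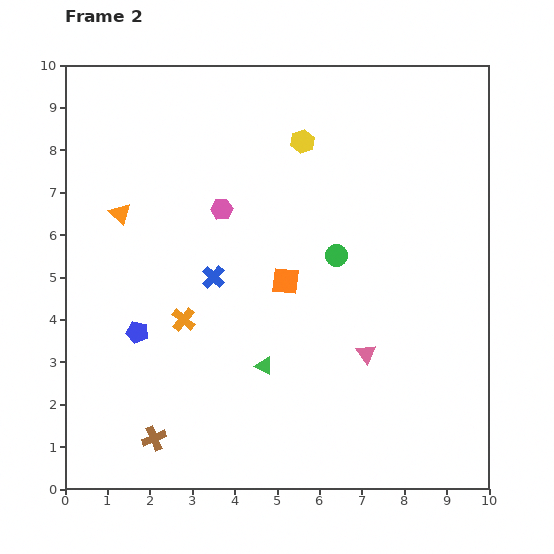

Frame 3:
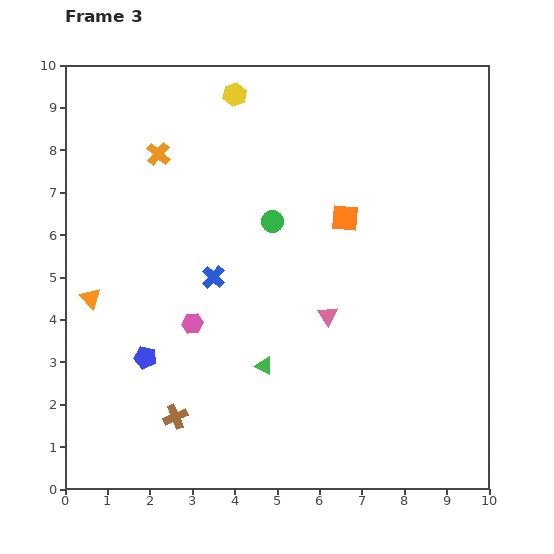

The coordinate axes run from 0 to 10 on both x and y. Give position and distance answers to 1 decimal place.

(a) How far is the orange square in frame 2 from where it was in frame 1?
2.1

The orange square moved from (3.7, 3.4) to (5.2, 4.9), a distance of √(1.5² + 1.5²) ≈ 2.1.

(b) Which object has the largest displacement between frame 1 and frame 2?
the orange cross

(moved 3.9; next 2.9)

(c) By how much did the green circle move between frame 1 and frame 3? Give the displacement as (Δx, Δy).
(-3.1, 1.5)

The green circle was at (8.0, 4.8) in frame 1 and (4.9, 6.3) in frame 3.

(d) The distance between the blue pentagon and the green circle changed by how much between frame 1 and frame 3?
-2.1

Distance in frame 1: 6.5. Distance in frame 3: 4.4.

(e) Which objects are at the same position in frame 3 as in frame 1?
the blue cross, the green triangle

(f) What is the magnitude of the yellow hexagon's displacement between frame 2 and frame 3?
1.9

The yellow hexagon moved from (5.6, 8.2) to (4.0, 9.3), a distance of √(1.6² + 1.1²) ≈ 1.9.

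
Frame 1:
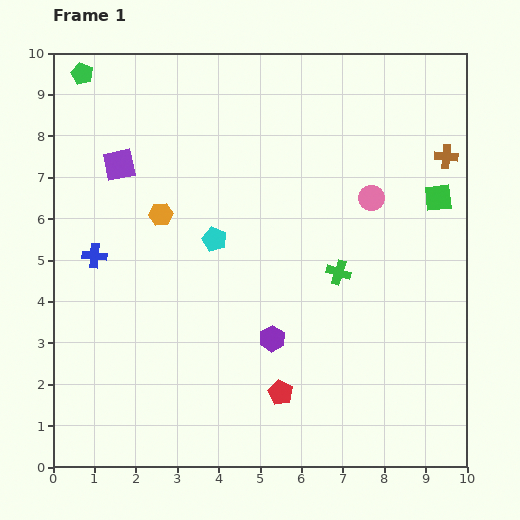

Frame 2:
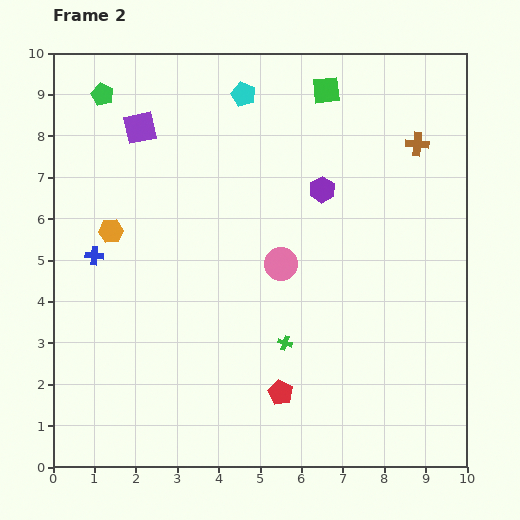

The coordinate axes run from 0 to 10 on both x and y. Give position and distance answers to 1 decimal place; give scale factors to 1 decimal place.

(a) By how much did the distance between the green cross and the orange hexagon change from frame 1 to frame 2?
+0.5

Distance in frame 1: 4.5. Distance in frame 2: 5.0.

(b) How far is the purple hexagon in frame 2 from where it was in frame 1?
3.8

The purple hexagon moved from (5.3, 3.1) to (6.5, 6.7), a distance of √(1.2² + 3.6²) ≈ 3.8.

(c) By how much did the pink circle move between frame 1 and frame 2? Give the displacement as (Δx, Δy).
(-2.2, -1.6)

The pink circle was at (7.7, 6.5) in frame 1 and (5.5, 4.9) in frame 2.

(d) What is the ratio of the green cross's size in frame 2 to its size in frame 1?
0.6×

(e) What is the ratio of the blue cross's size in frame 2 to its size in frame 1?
0.7×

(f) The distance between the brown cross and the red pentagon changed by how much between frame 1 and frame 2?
-0.2

Distance in frame 1: 7.0. Distance in frame 2: 6.8.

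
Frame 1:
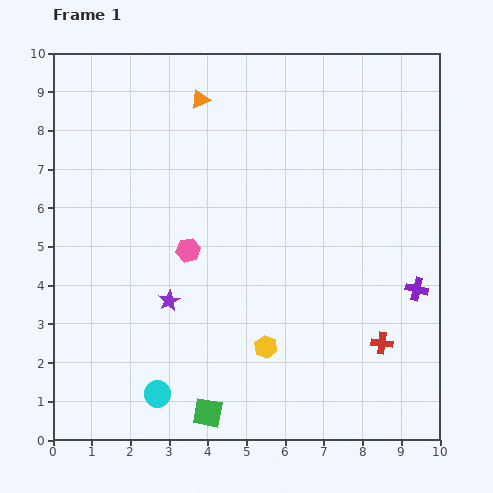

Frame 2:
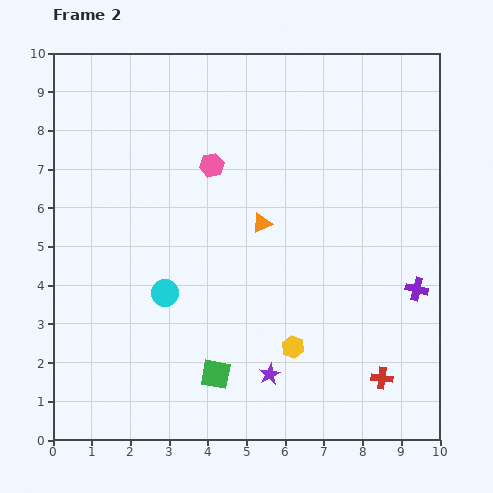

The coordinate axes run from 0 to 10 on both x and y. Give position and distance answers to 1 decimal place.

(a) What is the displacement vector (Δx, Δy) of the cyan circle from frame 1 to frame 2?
(0.2, 2.6)

The cyan circle was at (2.7, 1.2) in frame 1 and (2.9, 3.8) in frame 2.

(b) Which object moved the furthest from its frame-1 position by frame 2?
the orange triangle

(moved 3.6; next 3.2)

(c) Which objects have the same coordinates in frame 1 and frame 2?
the purple cross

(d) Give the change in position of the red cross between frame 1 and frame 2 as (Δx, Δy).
(0.0, -0.9)

The red cross was at (8.5, 2.5) in frame 1 and (8.5, 1.6) in frame 2.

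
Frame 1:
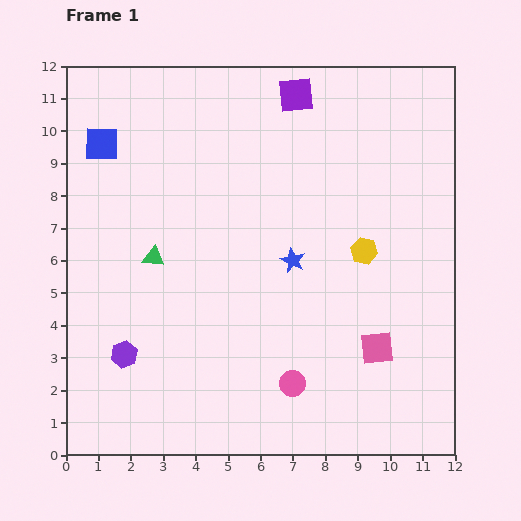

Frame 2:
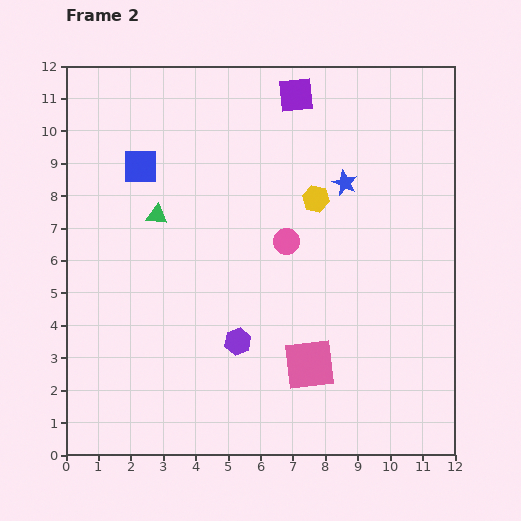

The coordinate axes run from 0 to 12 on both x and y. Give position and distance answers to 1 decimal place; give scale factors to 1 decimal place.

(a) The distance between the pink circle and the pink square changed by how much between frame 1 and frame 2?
+1.1

Distance in frame 1: 2.8. Distance in frame 2: 3.9.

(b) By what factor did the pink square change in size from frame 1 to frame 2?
1.5×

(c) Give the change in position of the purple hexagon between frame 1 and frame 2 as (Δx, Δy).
(3.5, 0.4)

The purple hexagon was at (1.8, 3.1) in frame 1 and (5.3, 3.5) in frame 2.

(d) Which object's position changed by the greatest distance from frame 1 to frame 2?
the pink circle

(moved 4.4; next 3.5)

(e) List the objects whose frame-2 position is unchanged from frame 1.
the purple square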